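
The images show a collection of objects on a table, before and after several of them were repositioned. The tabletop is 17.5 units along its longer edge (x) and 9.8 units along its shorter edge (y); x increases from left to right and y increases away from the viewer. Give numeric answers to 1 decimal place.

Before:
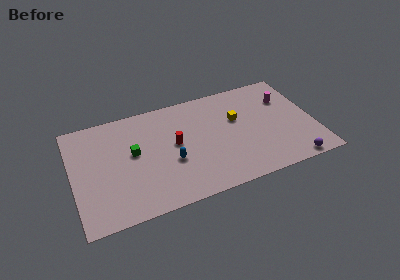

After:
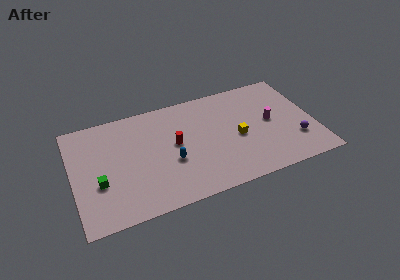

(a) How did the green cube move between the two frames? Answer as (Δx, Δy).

(-2.6, -1.9)

The green cube was at about (4.4, 5.5) and moved to about (1.8, 3.6).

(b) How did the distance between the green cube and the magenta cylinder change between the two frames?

+1.3

They were about 11.4 units apart before and 12.7 after — 1.3 units further apart.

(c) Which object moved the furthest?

the green cube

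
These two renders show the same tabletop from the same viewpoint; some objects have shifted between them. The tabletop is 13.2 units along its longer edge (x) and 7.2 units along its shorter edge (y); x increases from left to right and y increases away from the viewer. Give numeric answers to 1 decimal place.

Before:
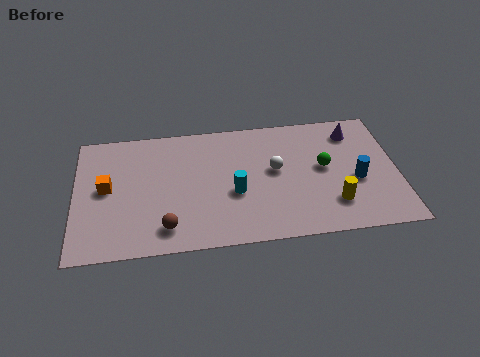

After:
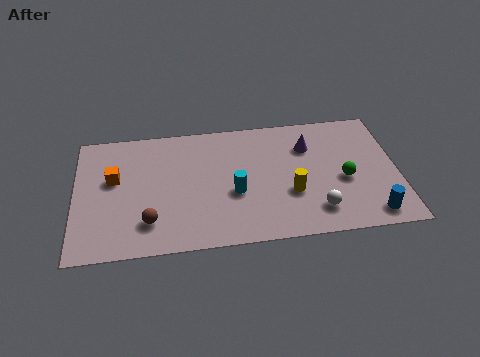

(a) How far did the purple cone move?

2.0

The purple cone moved from about (11.5, 5.8) to (9.6, 5.2), a distance of √(1.9² + 0.6²) ≈ 2.0.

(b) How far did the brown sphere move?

0.8

From (3.7, 1.3) to (3.0, 1.7), the brown sphere covered √(0.7² + 0.4²) ≈ 0.8 units.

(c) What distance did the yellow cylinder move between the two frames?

1.9

The yellow cylinder moved from about (10.5, 1.8) to (8.8, 2.6), a distance of √(1.7² + 0.8²) ≈ 1.9.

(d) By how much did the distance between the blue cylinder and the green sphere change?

+0.7

The distance was about 1.6 in the first image and 2.3 in the second, so they moved 0.7 units further apart.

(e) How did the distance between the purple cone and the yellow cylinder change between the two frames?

-1.4

Before: roughly 4.1 units apart; after: 2.7. That's 1.4 units closer together.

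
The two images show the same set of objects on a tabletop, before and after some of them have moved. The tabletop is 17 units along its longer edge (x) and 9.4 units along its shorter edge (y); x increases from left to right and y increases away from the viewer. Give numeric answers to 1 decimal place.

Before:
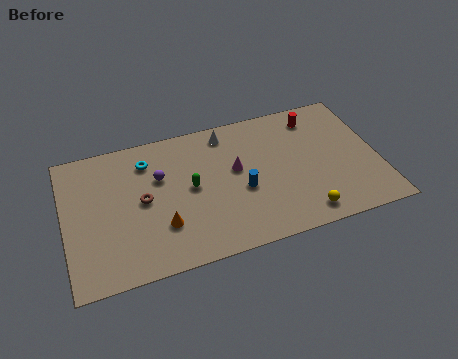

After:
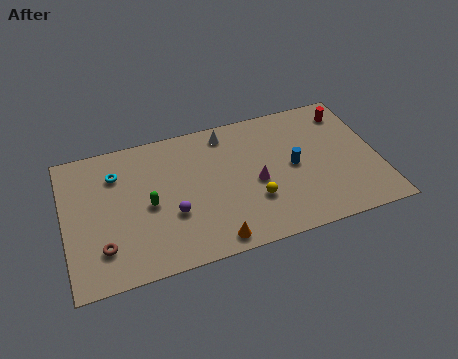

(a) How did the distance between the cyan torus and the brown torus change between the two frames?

+2.2

Before: roughly 2.6 units apart; after: 4.8. That's 2.2 units further apart.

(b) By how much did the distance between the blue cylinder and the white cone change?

+0.6

Before: roughly 4.2 units apart; after: 4.8. That's 0.6 units further apart.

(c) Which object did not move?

the white cone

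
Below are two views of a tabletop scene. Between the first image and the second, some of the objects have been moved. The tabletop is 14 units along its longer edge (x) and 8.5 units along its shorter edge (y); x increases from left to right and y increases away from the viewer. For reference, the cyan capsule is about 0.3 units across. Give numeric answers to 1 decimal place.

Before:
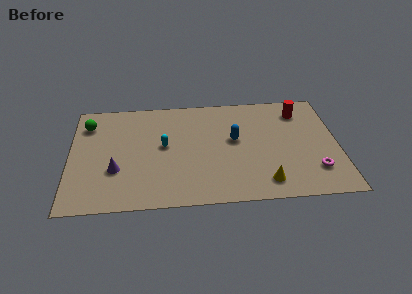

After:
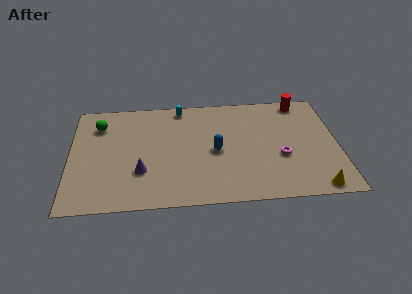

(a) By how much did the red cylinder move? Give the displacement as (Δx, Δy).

(0.1, 0.8)

The red cylinder was at about (12.1, 6.8) and moved to about (12.2, 7.6).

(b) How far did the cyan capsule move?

3.1

The cyan capsule was near (4.9, 4.6) before and (5.8, 7.6) after, so it travelled √(0.9² + 3.0²) ≈ 3.1 units.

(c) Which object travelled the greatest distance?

the cyan capsule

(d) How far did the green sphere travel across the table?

0.6

The green sphere was near (0.9, 6.6) before and (1.5, 6.5) after, so it travelled √(0.6² + 0.1²) ≈ 0.6 units.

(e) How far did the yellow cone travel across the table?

2.7

The yellow cone was near (10.1, 1.4) before and (12.7, 0.8) after, so it travelled √(2.6² + 0.6²) ≈ 2.7 units.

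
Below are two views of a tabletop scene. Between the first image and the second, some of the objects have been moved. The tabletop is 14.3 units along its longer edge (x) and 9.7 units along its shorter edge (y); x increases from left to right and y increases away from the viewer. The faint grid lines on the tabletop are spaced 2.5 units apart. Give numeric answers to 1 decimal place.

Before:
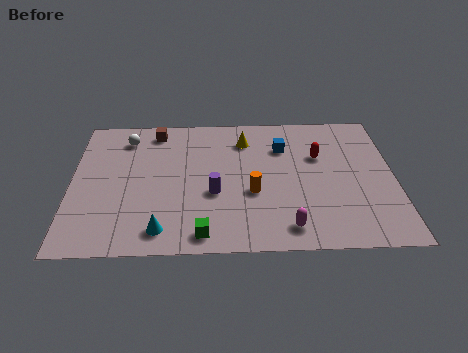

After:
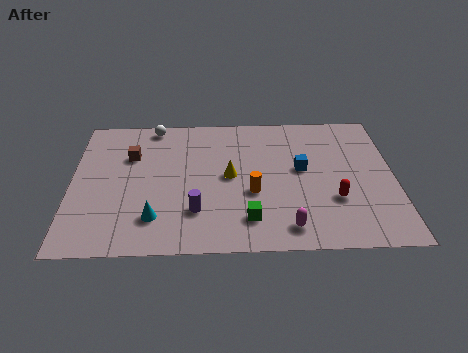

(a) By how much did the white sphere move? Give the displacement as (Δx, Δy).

(1.2, 0.9)

The white sphere started near (2.4, 7.9) and ended near (3.6, 8.8).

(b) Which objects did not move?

the orange cylinder and the magenta capsule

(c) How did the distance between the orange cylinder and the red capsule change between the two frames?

-0.3

They were about 3.9 units apart before and 3.6 after — 0.3 units closer together.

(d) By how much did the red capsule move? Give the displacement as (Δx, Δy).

(0.6, -3.1)

The red capsule started near (11.0, 6.3) and ended near (11.6, 3.2).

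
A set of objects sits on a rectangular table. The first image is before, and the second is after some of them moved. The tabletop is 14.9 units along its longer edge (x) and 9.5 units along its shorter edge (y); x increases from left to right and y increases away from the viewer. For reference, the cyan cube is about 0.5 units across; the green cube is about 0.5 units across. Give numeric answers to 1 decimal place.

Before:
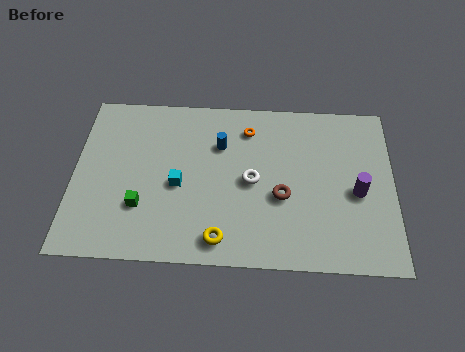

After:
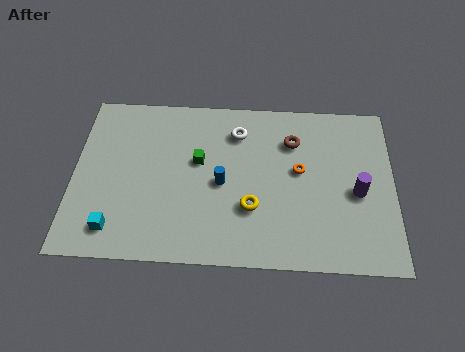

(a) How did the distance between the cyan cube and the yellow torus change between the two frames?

+3.0

They were about 3.5 units apart before and 6.5 after — 3.0 units further apart.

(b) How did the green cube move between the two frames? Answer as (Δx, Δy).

(2.6, 2.7)

From the two frames, the green cube sits at roughly (3.2, 2.9) before and (5.8, 5.6) after.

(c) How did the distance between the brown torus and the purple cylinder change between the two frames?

+0.6

They were about 3.5 units apart before and 4.1 after — 0.6 units further apart.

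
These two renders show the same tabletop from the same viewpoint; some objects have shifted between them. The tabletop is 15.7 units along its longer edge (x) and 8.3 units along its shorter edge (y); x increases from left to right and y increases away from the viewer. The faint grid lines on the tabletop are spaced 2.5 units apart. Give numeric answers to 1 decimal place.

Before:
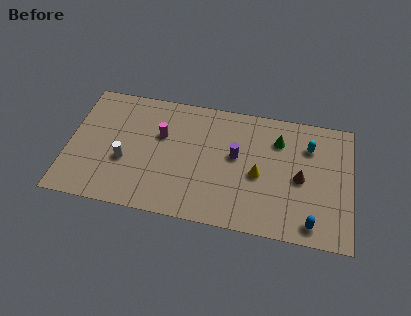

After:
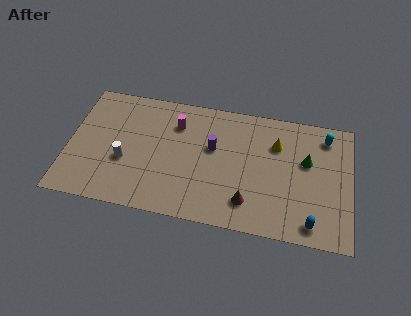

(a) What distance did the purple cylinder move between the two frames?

1.3

From (9.3, 4.7) to (8.0, 5.0), the purple cylinder covered √(1.3² + 0.3²) ≈ 1.3 units.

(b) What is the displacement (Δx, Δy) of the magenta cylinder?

(0.8, 0.9)

The magenta cylinder was at about (5.1, 5.3) and moved to about (5.9, 6.2).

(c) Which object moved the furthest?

the brown cone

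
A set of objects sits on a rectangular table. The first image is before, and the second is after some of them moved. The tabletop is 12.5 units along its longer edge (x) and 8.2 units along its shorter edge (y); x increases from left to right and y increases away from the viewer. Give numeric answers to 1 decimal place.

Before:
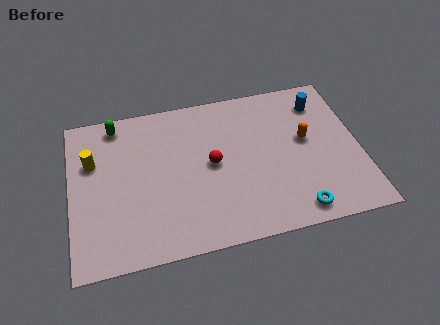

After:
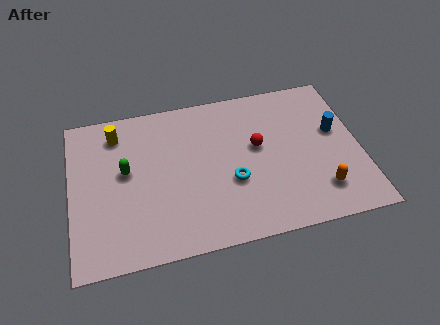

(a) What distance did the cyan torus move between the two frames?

3.3

From (9.5, 1.0) to (6.9, 3.1), the cyan torus covered √(2.6² + 2.1²) ≈ 3.3 units.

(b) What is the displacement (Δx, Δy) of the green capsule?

(0.3, -2.6)

The green capsule was at about (2.1, 7.2) and moved to about (2.4, 4.6).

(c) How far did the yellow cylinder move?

1.7

The yellow cylinder moved from about (1.0, 5.4) to (2.1, 6.7), a distance of √(1.1² + 1.3²) ≈ 1.7.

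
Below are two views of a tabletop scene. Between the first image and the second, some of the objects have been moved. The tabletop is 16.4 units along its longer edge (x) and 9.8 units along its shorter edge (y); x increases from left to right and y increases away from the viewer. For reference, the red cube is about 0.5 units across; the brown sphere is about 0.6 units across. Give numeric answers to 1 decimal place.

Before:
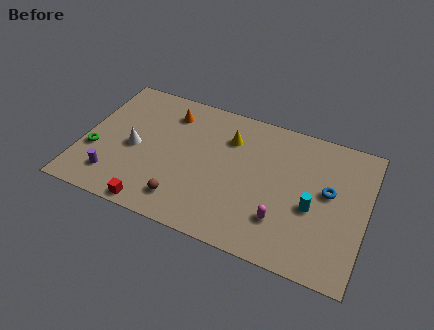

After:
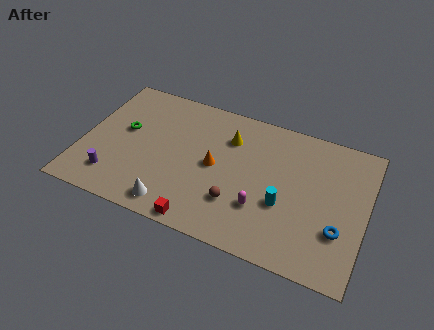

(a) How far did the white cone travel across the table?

4.2

The white cone moved from about (3.0, 4.5) to (5.7, 1.3), a distance of √(2.7² + 3.2²) ≈ 4.2.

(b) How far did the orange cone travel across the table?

4.2

From (4.7, 7.8) to (7.7, 4.9), the orange cone covered √(3.0² + 2.9²) ≈ 4.2 units.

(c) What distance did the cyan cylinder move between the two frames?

1.6

From (13.4, 4.1) to (11.8, 3.7), the cyan cylinder covered √(1.6² + 0.4²) ≈ 1.6 units.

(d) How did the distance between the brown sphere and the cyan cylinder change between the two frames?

-4.8

The distance was about 7.6 in the first image and 2.8 in the second, so they moved 4.8 units closer together.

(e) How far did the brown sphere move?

3.2

From (6.2, 1.8) to (9.2, 2.8), the brown sphere covered √(3.0² + 1.0²) ≈ 3.2 units.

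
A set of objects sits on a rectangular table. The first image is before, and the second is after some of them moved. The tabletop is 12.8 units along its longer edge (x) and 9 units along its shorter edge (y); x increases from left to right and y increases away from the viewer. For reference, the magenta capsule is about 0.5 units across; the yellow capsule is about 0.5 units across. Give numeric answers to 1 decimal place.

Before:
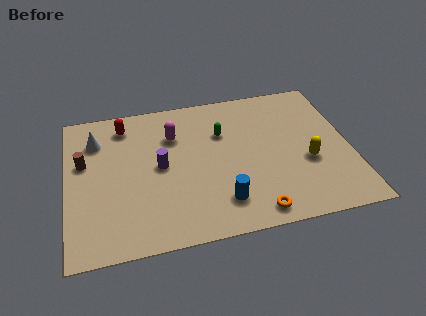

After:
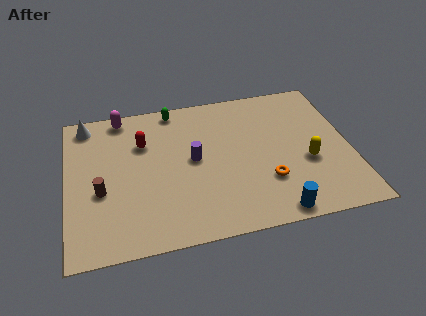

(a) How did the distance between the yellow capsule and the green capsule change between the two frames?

+2.9

They were about 4.5 units apart before and 7.4 after — 2.9 units further apart.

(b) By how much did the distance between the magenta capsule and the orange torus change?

+2.0

The distance was about 6.3 in the first image and 8.3 in the second, so they moved 2.0 units further apart.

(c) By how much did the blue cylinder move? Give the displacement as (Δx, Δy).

(2.3, -1.1)

The blue cylinder was at about (6.8, 1.9) and moved to about (9.1, 0.8).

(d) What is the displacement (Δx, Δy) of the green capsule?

(-2.1, 2.0)

From the two frames, the green capsule sits at roughly (7.1, 6.1) before and (5.0, 8.1) after.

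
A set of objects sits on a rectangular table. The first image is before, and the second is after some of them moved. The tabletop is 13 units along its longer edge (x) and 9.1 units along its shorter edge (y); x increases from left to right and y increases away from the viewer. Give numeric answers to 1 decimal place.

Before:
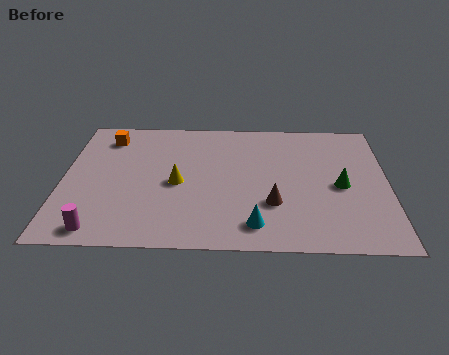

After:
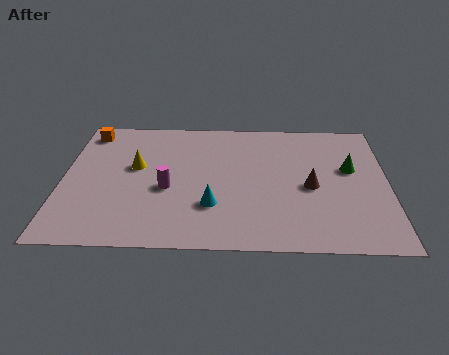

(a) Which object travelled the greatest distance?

the magenta cylinder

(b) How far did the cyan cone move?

2.1

From (7.7, 1.5) to (6.0, 2.7), the cyan cone covered √(1.7² + 1.2²) ≈ 2.1 units.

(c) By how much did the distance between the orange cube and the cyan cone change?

-1.2

They were about 8.4 units apart before and 7.2 after — 1.2 units closer together.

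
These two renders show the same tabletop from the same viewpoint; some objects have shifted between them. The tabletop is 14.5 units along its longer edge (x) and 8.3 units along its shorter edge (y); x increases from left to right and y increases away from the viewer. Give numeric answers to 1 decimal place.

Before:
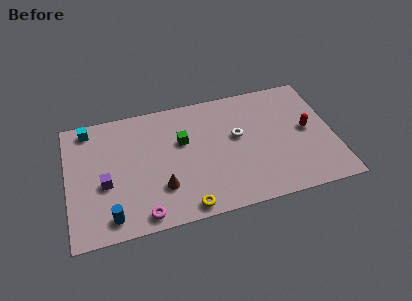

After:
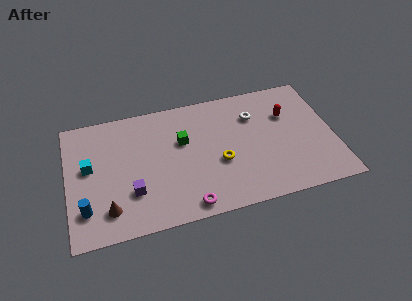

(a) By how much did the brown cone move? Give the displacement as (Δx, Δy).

(-2.9, -0.7)

The brown cone started near (5.0, 2.4) and ended near (2.1, 1.7).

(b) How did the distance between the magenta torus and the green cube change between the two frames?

-0.6

The distance was about 4.9 in the first image and 4.3 in the second, so they moved 0.6 units closer together.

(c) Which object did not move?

the green cube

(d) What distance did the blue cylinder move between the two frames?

1.5

The blue cylinder moved from about (2.2, 1.2) to (0.9, 2.0), a distance of √(1.3² + 0.8²) ≈ 1.5.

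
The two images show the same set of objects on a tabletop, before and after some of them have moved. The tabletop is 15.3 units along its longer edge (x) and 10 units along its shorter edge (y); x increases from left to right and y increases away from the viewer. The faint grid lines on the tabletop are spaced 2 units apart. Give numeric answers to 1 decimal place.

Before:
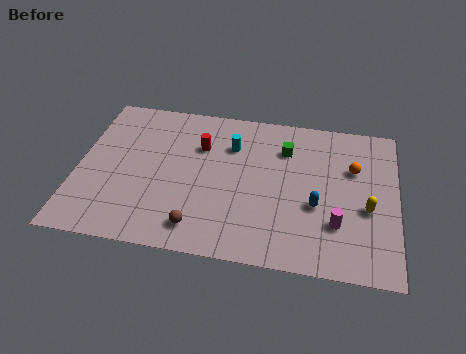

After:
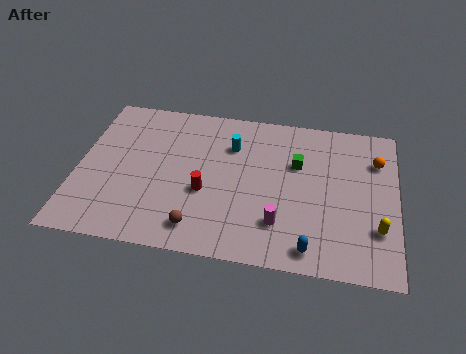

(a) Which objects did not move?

the cyan cylinder and the brown sphere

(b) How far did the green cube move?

1.1

The green cube moved from about (9.9, 7.4) to (10.5, 6.5), a distance of √(0.6² + 0.9²) ≈ 1.1.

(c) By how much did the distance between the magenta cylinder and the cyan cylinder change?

-1.4

The distance was about 6.7 in the first image and 5.3 in the second, so they moved 1.4 units closer together.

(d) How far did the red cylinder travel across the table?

3.0

The red cylinder moved from about (5.8, 6.9) to (6.2, 3.9), a distance of √(0.4² + 3.0²) ≈ 3.0.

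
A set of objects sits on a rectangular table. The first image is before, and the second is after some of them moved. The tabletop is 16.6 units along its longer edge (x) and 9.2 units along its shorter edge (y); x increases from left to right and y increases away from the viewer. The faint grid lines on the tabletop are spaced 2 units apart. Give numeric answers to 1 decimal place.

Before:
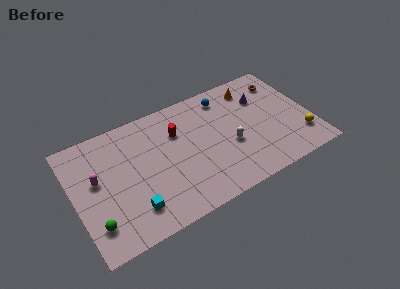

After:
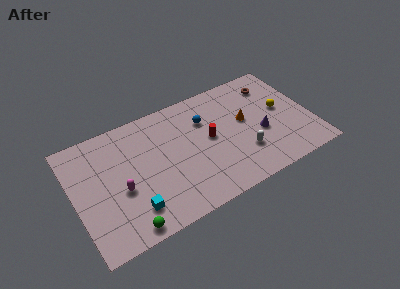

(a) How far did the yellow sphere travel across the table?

2.9

The yellow sphere was near (15.6, 2.2) before and (14.7, 5.0) after, so it travelled √(0.9² + 2.8²) ≈ 2.9 units.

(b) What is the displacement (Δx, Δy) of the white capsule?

(0.8, -1.0)

The white capsule was at about (10.8, 3.7) and moved to about (11.6, 2.7).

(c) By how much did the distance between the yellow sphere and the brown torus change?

-2.8

They were about 5.1 units apart before and 2.3 after — 2.8 units closer together.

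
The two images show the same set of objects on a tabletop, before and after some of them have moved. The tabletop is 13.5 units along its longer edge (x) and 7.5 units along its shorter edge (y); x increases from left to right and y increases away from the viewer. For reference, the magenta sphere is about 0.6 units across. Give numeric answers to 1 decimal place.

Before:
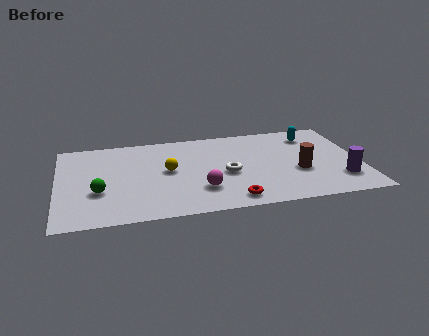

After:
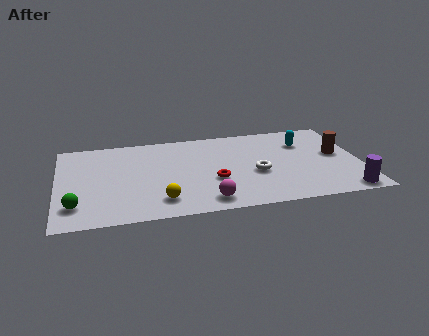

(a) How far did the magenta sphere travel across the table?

1.0

The magenta sphere was near (6.3, 2.1) before and (6.5, 1.1) after, so it travelled √(0.2² + 1.0²) ≈ 1.0 units.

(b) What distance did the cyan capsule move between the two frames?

0.7

From (11.5, 6.0) to (11.1, 5.4), the cyan capsule covered √(0.4² + 0.6²) ≈ 0.7 units.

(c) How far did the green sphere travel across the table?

1.4

The green sphere was near (1.8, 2.7) before and (0.8, 1.7) after, so it travelled √(1.0² + 1.0²) ≈ 1.4 units.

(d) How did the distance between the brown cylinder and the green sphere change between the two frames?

+3.0

Before: roughly 8.9 units apart; after: 11.9. That's 3.0 units further apart.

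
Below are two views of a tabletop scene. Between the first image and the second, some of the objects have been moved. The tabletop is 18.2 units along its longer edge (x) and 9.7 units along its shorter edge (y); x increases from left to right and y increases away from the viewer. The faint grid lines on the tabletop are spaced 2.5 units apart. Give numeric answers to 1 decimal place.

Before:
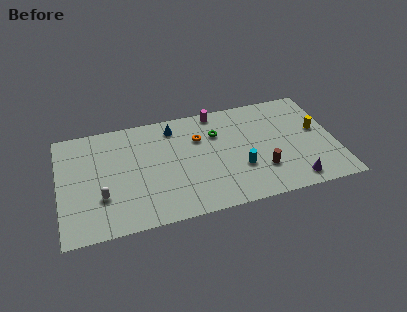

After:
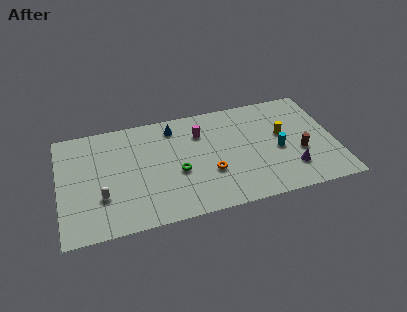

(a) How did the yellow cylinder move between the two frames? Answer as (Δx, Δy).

(-2.3, 0.1)

The yellow cylinder was at about (17.1, 5.5) and moved to about (14.8, 5.6).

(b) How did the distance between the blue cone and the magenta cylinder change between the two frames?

-1.0

Before: roughly 3.0 units apart; after: 2.0. That's 1.0 units closer together.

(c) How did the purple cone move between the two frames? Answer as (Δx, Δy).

(-0.1, 1.1)

The purple cone started near (15.2, 1.3) and ended near (15.1, 2.4).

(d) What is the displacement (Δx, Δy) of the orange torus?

(0.5, -3.3)

From the two frames, the orange torus sits at roughly (9.3, 6.7) before and (9.8, 3.4) after.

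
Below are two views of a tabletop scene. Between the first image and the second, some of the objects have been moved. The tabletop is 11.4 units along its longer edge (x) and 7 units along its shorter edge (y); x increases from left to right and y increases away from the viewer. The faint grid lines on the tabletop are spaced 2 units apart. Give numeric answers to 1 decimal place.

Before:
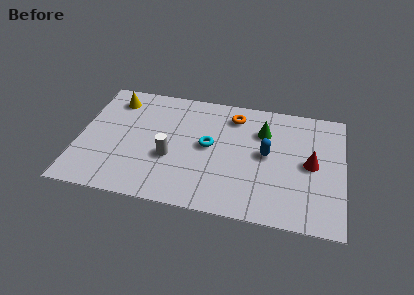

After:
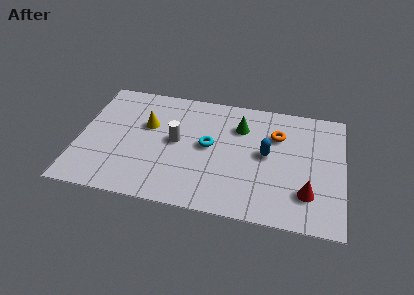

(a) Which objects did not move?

the cyan torus and the blue capsule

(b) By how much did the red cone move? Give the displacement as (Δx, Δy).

(-0.1, -1.7)

From the two frames, the red cone sits at roughly (10.0, 3.5) before and (9.9, 1.8) after.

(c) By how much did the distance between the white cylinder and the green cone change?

-1.5

They were about 4.5 units apart before and 3.0 after — 1.5 units closer together.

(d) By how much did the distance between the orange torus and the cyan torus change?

+0.9

The distance was about 2.2 in the first image and 3.1 in the second, so they moved 0.9 units further apart.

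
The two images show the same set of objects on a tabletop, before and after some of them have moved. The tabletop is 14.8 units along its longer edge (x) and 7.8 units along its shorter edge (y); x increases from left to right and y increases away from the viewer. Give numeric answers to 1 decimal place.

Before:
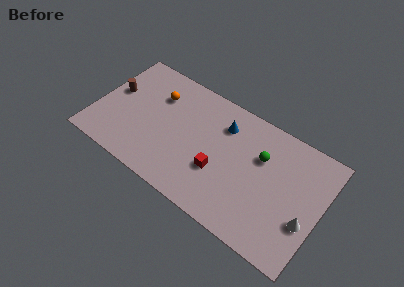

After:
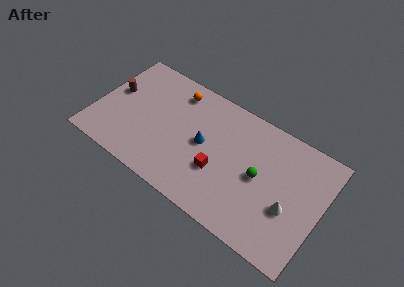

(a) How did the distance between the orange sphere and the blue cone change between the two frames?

-1.0

Before: roughly 4.4 units apart; after: 3.4. That's 1.0 units closer together.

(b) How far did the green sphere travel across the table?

1.3

From (10.7, 5.2) to (10.8, 3.9), the green sphere covered √(0.1² + 1.3²) ≈ 1.3 units.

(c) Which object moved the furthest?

the blue cone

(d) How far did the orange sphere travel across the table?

1.4

The orange sphere moved from about (3.7, 5.6) to (4.8, 6.5), a distance of √(1.1² + 0.9²) ≈ 1.4.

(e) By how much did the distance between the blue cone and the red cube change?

-1.4

The distance was about 3.1 in the first image and 1.7 in the second, so they moved 1.4 units closer together.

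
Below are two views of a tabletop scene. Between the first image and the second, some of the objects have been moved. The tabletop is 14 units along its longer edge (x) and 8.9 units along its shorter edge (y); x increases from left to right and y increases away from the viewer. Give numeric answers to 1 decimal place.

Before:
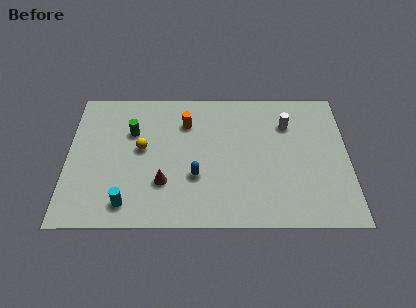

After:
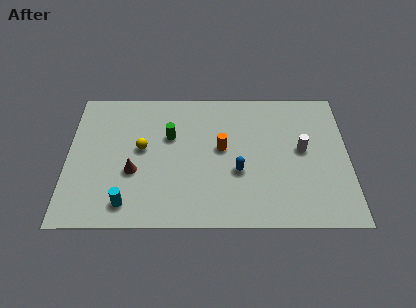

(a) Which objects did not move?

the cyan cylinder and the yellow sphere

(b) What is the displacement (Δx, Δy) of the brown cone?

(-1.5, 0.7)

The brown cone was at about (4.8, 2.7) and moved to about (3.3, 3.4).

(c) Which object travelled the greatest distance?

the orange cylinder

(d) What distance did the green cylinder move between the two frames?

1.9

From (3.2, 6.0) to (5.1, 5.7), the green cylinder covered √(1.9² + 0.3²) ≈ 1.9 units.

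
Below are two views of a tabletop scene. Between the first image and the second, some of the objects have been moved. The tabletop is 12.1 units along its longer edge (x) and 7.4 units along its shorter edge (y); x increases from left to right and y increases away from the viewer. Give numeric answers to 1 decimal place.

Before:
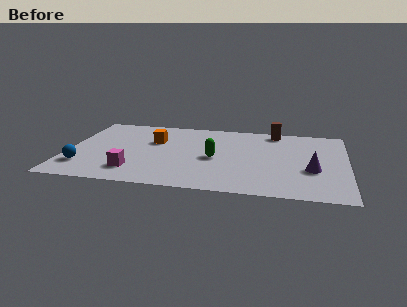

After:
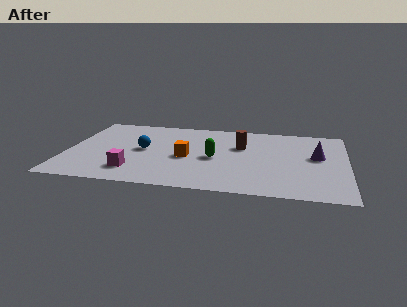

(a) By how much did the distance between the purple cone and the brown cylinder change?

-0.8

The distance was about 4.2 in the first image and 3.4 in the second, so they moved 0.8 units closer together.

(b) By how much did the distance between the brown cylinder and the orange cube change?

-2.8

The distance was about 5.5 in the first image and 2.7 in the second, so they moved 2.8 units closer together.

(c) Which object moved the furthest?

the blue sphere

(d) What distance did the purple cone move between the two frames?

1.4

From (10.6, 2.8) to (10.8, 4.2), the purple cone covered √(0.2² + 1.4²) ≈ 1.4 units.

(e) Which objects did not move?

the green capsule and the magenta cube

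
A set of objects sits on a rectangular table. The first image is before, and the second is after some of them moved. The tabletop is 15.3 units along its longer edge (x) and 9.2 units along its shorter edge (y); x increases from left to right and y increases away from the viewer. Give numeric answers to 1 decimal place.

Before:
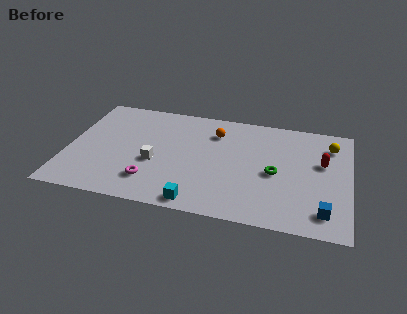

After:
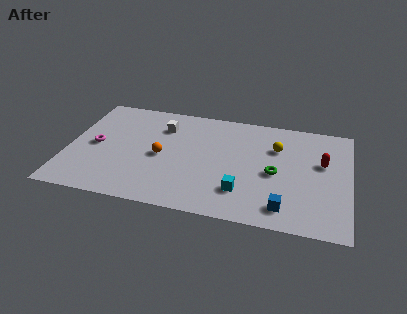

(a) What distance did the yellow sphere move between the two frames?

3.0

The yellow sphere moved from about (14.2, 7.2) to (11.3, 6.4), a distance of √(2.9² + 0.8²) ≈ 3.0.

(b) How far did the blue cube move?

2.1

The blue cube was near (14.0, 1.6) before and (11.9, 1.5) after, so it travelled √(2.1² + 0.1²) ≈ 2.1 units.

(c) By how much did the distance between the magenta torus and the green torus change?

+2.9

They were about 6.9 units apart before and 9.8 after — 2.9 units further apart.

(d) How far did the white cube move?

3.2

The white cube moved from about (4.8, 3.7) to (5.0, 6.9), a distance of √(0.2² + 3.2²) ≈ 3.2.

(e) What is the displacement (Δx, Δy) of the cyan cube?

(2.3, 1.4)

The cyan cube was at about (7.3, 0.9) and moved to about (9.6, 2.3).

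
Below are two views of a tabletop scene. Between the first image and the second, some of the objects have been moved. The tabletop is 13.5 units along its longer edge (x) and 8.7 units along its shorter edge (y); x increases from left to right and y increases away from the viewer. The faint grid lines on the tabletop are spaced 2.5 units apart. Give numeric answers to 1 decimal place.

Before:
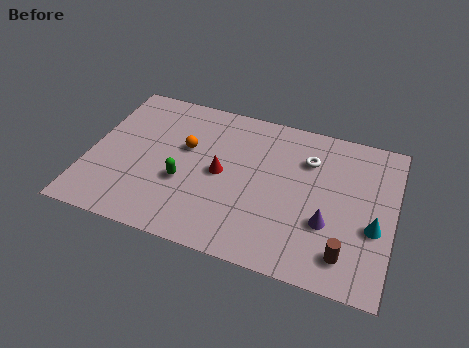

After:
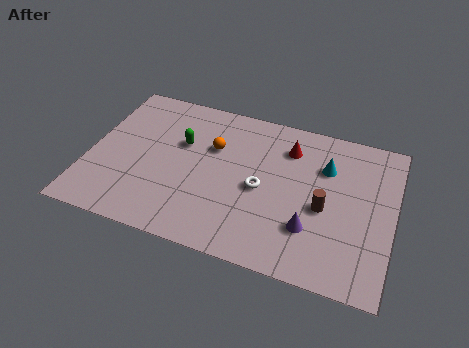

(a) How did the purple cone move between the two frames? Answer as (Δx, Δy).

(-0.7, -0.5)

The purple cone was at about (10.7, 3.0) and moved to about (10.0, 2.5).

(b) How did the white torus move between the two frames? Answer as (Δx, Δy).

(-1.9, -2.3)

The white torus was at about (9.6, 6.3) and moved to about (7.7, 4.0).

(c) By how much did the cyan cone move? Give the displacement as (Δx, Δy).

(-2.3, 2.7)

The cyan cone started near (12.7, 3.4) and ended near (10.4, 6.1).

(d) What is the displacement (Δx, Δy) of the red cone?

(2.8, 2.4)

The red cone was at about (5.9, 4.3) and moved to about (8.7, 6.7).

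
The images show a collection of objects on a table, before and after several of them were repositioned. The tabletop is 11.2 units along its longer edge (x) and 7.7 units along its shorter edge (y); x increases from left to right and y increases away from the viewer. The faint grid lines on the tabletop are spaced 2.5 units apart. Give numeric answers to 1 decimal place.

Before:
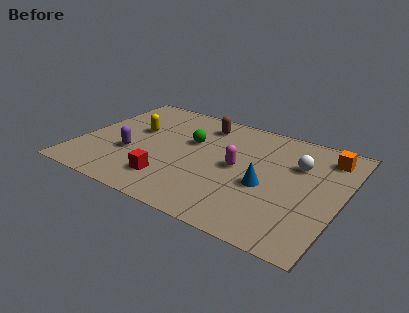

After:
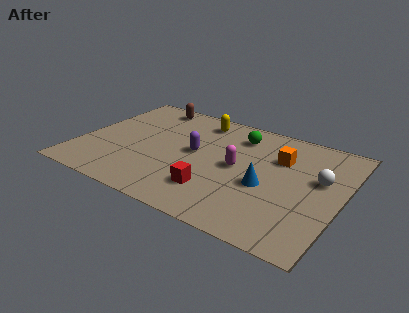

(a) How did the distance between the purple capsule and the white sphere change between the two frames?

-2.0

They were about 7.3 units apart before and 5.3 after — 2.0 units closer together.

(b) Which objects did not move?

the magenta capsule and the blue cone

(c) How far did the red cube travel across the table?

1.9

The red cube moved from about (4.2, 1.7) to (6.1, 1.9), a distance of √(1.9² + 0.2²) ≈ 1.9.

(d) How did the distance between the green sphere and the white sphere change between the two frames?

-0.6

They were about 4.6 units apart before and 4.0 after — 0.6 units closer together.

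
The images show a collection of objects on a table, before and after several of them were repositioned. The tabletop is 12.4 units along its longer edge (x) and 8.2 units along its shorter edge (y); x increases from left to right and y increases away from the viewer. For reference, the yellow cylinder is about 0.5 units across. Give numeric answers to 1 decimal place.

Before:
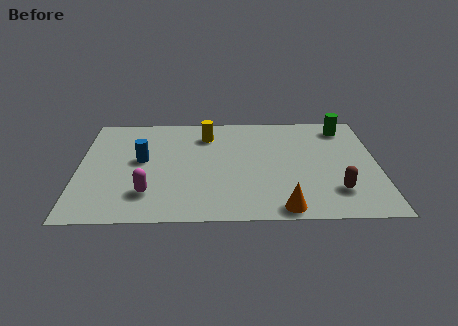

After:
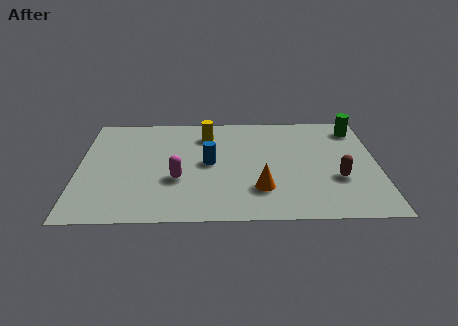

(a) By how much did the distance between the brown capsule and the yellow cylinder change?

-0.5

Before: roughly 6.9 units apart; after: 6.4. That's 0.5 units closer together.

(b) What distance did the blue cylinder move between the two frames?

2.8

The blue cylinder was near (2.6, 4.5) before and (5.4, 4.2) after, so it travelled √(2.8² + 0.3²) ≈ 2.8 units.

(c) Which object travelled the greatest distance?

the blue cylinder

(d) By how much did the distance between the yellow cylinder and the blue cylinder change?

-1.1

Before: roughly 3.3 units apart; after: 2.2. That's 1.1 units closer together.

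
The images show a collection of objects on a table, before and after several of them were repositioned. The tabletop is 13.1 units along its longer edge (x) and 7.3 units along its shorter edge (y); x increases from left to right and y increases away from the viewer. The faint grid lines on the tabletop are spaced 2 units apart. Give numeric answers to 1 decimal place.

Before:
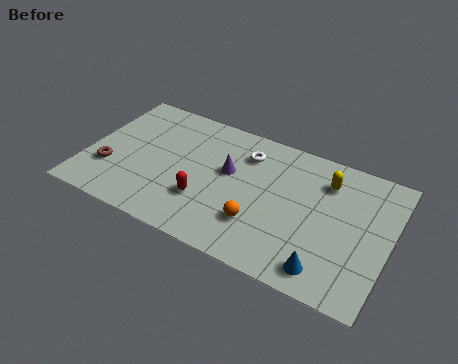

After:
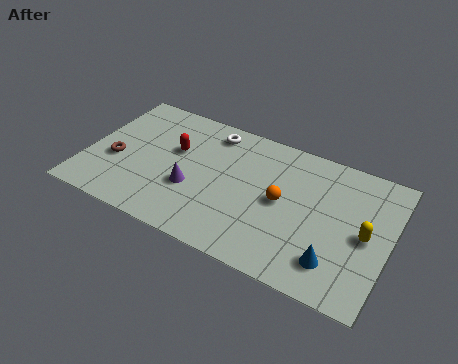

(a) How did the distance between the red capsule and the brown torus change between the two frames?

-1.3

The distance was about 4.2 in the first image and 2.9 in the second, so they moved 1.3 units closer together.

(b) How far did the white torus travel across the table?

1.7

The white torus was near (6.7, 5.6) before and (5.1, 6.2) after, so it travelled √(1.6² + 0.6²) ≈ 1.7 units.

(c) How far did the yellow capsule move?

2.8

The yellow capsule was near (10.2, 5.6) before and (12.1, 3.5) after, so it travelled √(1.9² + 2.1²) ≈ 2.8 units.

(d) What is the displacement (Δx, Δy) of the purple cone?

(-1.4, -1.6)

From the two frames, the purple cone sits at roughly (6.1, 4.3) before and (4.7, 2.7) after.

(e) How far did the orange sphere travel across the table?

1.8

The orange sphere was near (7.7, 2.1) before and (8.5, 3.7) after, so it travelled √(0.8² + 1.6²) ≈ 1.8 units.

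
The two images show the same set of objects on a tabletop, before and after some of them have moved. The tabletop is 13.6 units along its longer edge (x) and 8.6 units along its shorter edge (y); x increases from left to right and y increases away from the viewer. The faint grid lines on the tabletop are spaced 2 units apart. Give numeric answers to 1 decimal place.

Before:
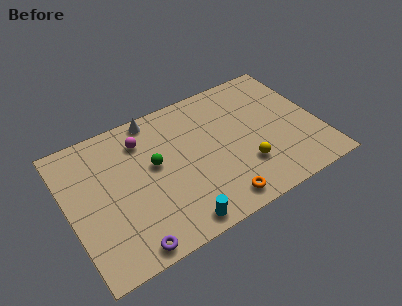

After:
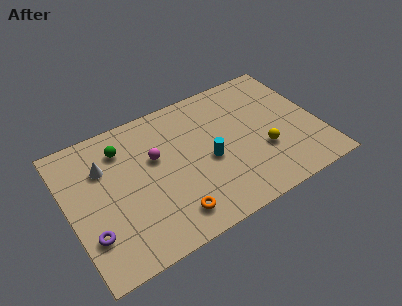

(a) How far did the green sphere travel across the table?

2.3

The green sphere was near (4.7, 4.9) before and (3.2, 6.7) after, so it travelled √(1.5² + 1.8²) ≈ 2.3 units.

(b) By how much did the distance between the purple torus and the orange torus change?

-0.6

They were about 4.9 units apart before and 4.3 after — 0.6 units closer together.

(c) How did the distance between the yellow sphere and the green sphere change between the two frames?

+2.9

They were about 5.2 units apart before and 8.1 after — 2.9 units further apart.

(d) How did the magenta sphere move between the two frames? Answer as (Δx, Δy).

(0.5, -1.4)

The magenta sphere was at about (4.3, 6.7) and moved to about (4.8, 5.3).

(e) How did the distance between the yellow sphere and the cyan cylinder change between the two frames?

-1.3

The distance was about 4.3 in the first image and 3.0 in the second, so they moved 1.3 units closer together.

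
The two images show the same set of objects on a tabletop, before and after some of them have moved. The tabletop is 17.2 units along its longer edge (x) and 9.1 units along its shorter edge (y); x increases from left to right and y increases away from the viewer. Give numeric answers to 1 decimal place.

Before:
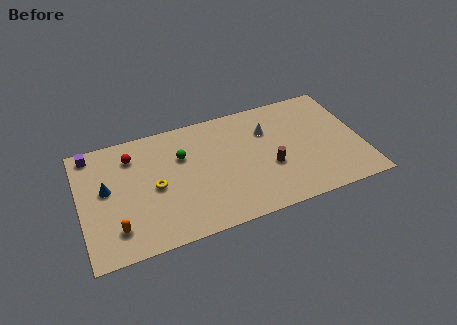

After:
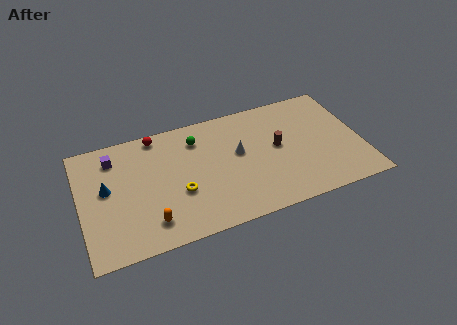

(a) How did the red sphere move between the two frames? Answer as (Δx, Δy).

(1.6, 1.1)

The red sphere started near (3.3, 7.1) and ended near (4.9, 8.2).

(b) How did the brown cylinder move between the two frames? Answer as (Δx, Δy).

(0.6, 1.4)

The brown cylinder started near (11.5, 3.5) and ended near (12.1, 4.9).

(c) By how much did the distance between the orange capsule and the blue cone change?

+1.0

The distance was about 3.1 in the first image and 4.1 in the second, so they moved 1.0 units further apart.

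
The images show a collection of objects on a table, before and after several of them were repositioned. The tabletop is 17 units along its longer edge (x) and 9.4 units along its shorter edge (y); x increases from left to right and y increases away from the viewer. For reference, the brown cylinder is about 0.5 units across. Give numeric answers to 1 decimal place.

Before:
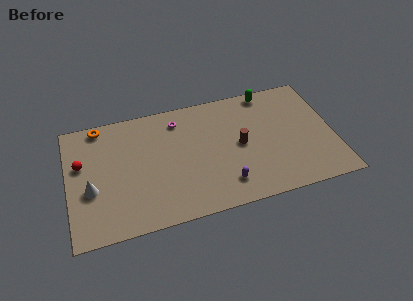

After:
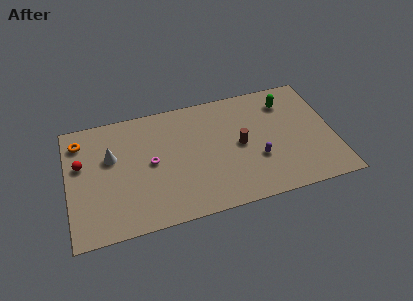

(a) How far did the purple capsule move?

2.6

From (9.8, 1.9) to (12.0, 3.3), the purple capsule covered √(2.2² + 1.4²) ≈ 2.6 units.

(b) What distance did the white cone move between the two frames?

2.6

The white cone was near (1.4, 3.7) before and (2.8, 5.9) after, so it travelled √(1.4² + 2.2²) ≈ 2.6 units.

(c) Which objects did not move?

the red sphere and the brown cylinder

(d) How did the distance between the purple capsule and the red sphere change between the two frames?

+1.7

The distance was about 9.7 in the first image and 11.4 in the second, so they moved 1.7 units further apart.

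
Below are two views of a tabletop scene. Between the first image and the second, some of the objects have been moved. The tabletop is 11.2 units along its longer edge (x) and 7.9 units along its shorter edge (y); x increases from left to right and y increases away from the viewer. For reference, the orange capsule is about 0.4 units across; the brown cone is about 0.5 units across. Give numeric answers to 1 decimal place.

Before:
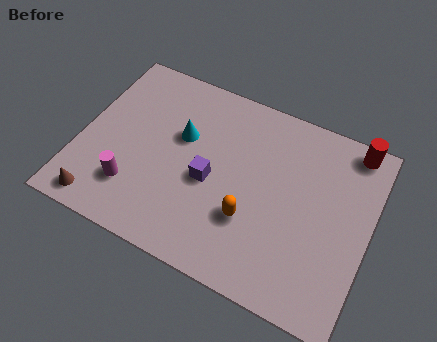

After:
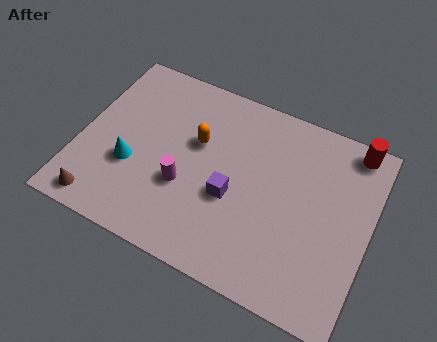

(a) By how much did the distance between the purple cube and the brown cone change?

+0.6

Before: roughly 4.7 units apart; after: 5.3. That's 0.6 units further apart.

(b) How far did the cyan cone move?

2.6

The cyan cone was near (3.8, 4.9) before and (2.1, 2.9) after, so it travelled √(1.7² + 2.0²) ≈ 2.6 units.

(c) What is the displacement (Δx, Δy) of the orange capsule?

(-2.4, 2.3)

From the two frames, the orange capsule sits at roughly (6.8, 2.6) before and (4.4, 4.9) after.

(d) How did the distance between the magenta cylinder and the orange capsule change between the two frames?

-2.5

The distance was about 4.5 in the first image and 2.0 in the second, so they moved 2.5 units closer together.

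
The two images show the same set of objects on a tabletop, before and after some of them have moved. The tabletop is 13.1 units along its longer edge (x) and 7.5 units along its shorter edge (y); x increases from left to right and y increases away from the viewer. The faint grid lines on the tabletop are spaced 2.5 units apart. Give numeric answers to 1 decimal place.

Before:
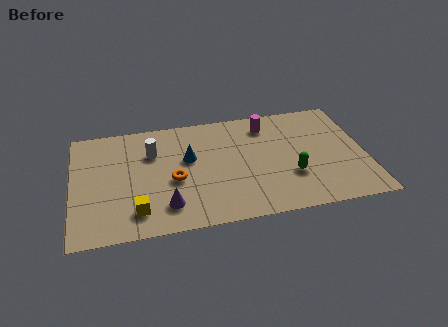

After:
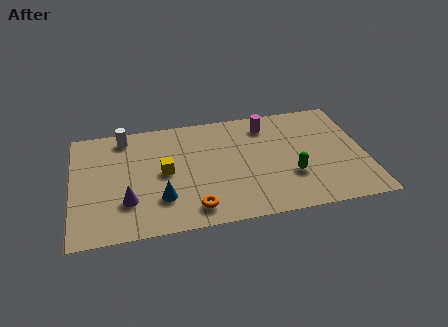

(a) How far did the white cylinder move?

1.8

The white cylinder was near (3.6, 5.2) before and (2.4, 6.5) after, so it travelled √(1.2² + 1.3²) ≈ 1.8 units.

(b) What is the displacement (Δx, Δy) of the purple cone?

(-1.7, 0.6)

From the two frames, the purple cone sits at roughly (4.1, 1.6) before and (2.4, 2.2) after.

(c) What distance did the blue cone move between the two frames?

2.7

The blue cone moved from about (5.2, 4.5) to (3.9, 2.1), a distance of √(1.3² + 2.4²) ≈ 2.7.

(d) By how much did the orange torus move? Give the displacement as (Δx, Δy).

(0.8, -2.0)

The orange torus started near (4.5, 3.2) and ended near (5.3, 1.2).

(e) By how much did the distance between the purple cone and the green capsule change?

+1.6

They were about 5.7 units apart before and 7.3 after — 1.6 units further apart.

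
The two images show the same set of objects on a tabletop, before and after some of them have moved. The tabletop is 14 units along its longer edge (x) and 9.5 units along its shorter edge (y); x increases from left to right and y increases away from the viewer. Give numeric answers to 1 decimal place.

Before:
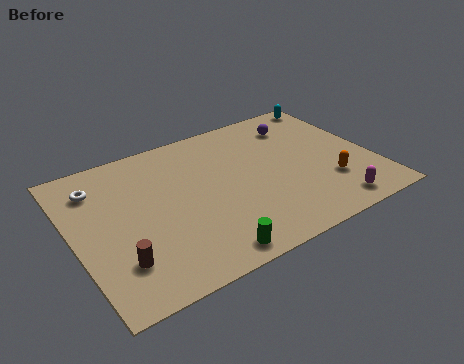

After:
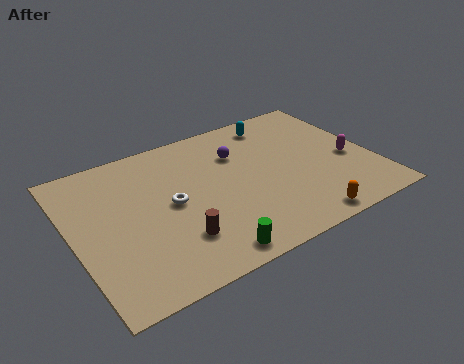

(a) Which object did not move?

the green cylinder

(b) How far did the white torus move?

4.0

The white torus moved from about (1.4, 7.4) to (4.5, 4.8), a distance of √(3.1² + 2.6²) ≈ 4.0.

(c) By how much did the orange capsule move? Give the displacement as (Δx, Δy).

(-1.7, -1.9)

The orange capsule started near (11.7, 2.8) and ended near (10.0, 0.9).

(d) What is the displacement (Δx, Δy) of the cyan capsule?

(-3.0, -0.5)

The cyan capsule was at about (13.1, 8.6) and moved to about (10.1, 8.1).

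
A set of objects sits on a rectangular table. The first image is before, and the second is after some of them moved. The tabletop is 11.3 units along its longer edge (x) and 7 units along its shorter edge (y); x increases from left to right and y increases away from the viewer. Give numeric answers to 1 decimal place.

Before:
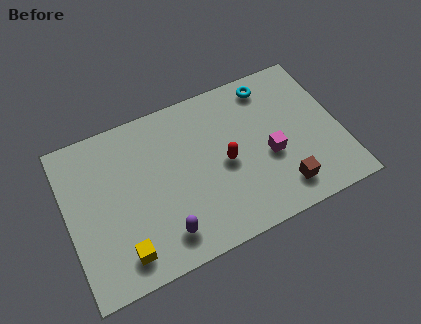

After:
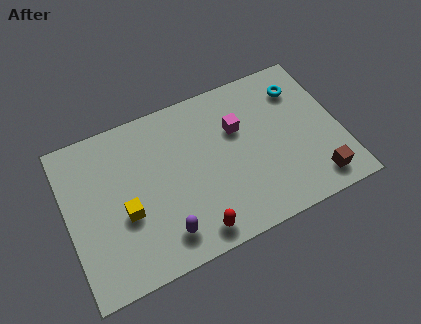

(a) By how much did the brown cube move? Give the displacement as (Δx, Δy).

(1.4, -0.2)

The brown cube started near (8.6, 1.3) and ended near (10.0, 1.1).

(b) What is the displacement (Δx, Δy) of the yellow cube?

(0.3, 1.6)

The yellow cube started near (2.0, 1.2) and ended near (2.3, 2.8).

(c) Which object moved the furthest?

the red capsule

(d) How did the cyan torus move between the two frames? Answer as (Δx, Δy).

(1.2, -0.6)

The cyan torus was at about (8.7, 6.0) and moved to about (9.9, 5.4).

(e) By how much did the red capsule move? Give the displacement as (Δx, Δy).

(-1.6, -2.4)

The red capsule was at about (6.5, 3.3) and moved to about (4.9, 0.9).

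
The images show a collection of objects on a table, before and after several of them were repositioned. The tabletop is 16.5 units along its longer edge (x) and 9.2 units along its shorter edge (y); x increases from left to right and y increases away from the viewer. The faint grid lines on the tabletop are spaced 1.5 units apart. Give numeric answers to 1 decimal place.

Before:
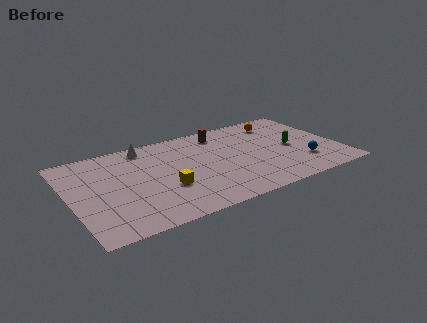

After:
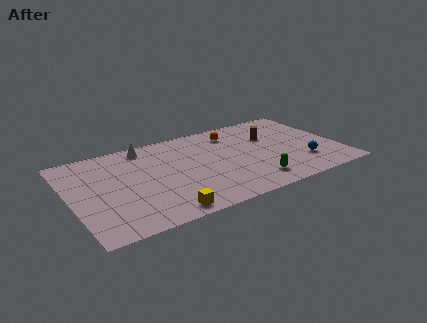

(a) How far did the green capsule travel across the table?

4.0

The green capsule was near (13.7, 4.4) before and (10.8, 1.7) after, so it travelled √(2.9² + 2.7²) ≈ 4.0 units.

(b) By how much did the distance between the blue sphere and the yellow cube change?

+0.6

They were about 8.5 units apart before and 9.1 after — 0.6 units further apart.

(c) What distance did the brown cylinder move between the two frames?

3.3

From (9.7, 7.7) to (12.6, 6.1), the brown cylinder covered √(2.9² + 1.6²) ≈ 3.3 units.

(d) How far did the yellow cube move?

2.4

The yellow cube was near (5.6, 3.3) before and (5.1, 1.0) after, so it travelled √(0.5² + 2.3²) ≈ 2.4 units.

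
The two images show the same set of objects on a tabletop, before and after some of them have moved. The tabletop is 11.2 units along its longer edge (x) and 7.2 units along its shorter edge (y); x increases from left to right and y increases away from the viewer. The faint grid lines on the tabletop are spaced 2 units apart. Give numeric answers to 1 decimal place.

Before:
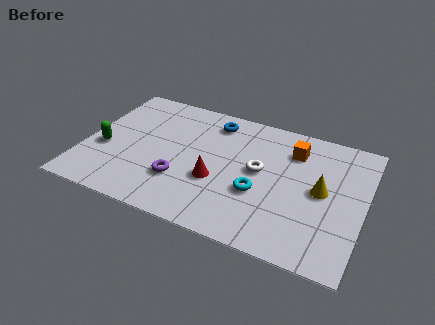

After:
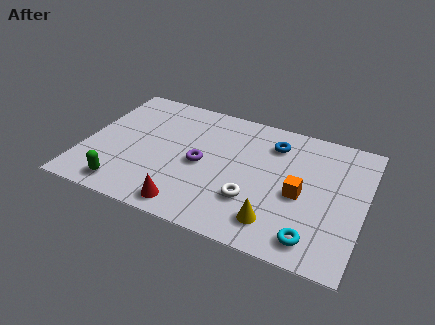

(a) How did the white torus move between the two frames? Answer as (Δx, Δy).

(-0.1, -1.7)

The white torus started near (7.0, 3.9) and ended near (6.9, 2.2).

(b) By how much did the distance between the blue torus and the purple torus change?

-0.4

The distance was about 3.9 in the first image and 3.5 in the second, so they moved 0.4 units closer together.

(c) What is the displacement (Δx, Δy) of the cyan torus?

(2.3, -1.6)

The cyan torus was at about (7.1, 2.7) and moved to about (9.4, 1.1).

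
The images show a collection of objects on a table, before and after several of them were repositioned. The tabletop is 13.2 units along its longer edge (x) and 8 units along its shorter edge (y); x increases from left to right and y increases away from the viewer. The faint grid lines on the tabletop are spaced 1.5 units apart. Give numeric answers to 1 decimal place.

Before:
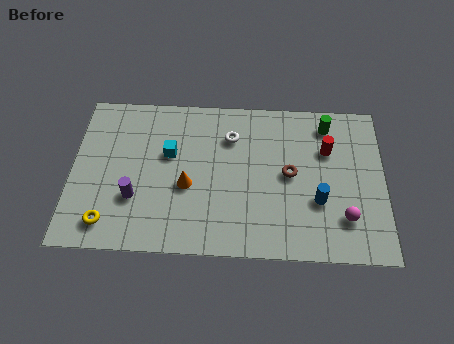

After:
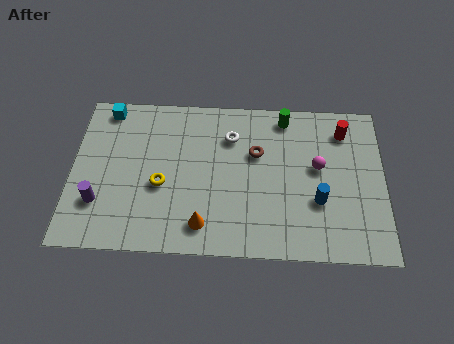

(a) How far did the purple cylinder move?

1.5

The purple cylinder moved from about (2.7, 2.6) to (1.2, 2.3), a distance of √(1.5² + 0.3²) ≈ 1.5.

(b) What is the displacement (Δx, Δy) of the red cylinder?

(0.7, 1.0)

From the two frames, the red cylinder sits at roughly (10.8, 5.4) before and (11.5, 6.4) after.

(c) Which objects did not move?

the white torus and the blue cylinder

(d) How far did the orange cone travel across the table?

2.0

The orange cone was near (4.9, 3.3) before and (5.6, 1.4) after, so it travelled √(0.7² + 1.9²) ≈ 2.0 units.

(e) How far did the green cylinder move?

1.8

The green cylinder was near (10.8, 6.7) before and (9.0, 7.0) after, so it travelled √(1.8² + 0.3²) ≈ 1.8 units.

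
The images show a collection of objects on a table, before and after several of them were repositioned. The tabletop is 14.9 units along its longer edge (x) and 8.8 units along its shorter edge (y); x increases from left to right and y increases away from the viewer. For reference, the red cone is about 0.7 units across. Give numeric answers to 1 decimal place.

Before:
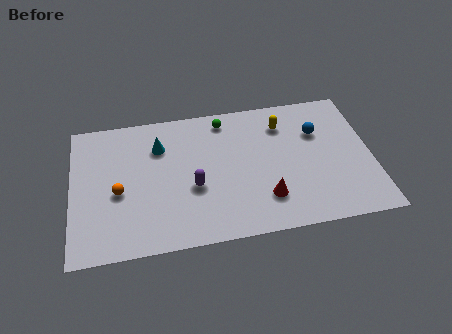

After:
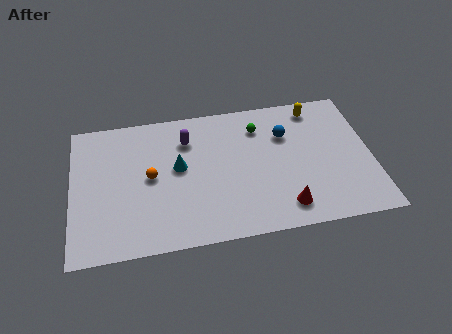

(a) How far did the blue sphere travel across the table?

1.6

The blue sphere was near (12.3, 6.0) before and (10.7, 6.1) after, so it travelled √(1.6² + 0.1²) ≈ 1.6 units.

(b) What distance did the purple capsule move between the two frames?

3.1

From (6.0, 3.5) to (5.8, 6.6), the purple capsule covered √(0.2² + 3.1²) ≈ 3.1 units.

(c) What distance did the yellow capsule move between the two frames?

1.9

The yellow capsule moved from about (10.6, 6.8) to (12.3, 7.6), a distance of √(1.7² + 0.8²) ≈ 1.9.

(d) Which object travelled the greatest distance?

the purple capsule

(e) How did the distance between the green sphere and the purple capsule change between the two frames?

-0.8

Before: roughly 4.4 units apart; after: 3.6. That's 0.8 units closer together.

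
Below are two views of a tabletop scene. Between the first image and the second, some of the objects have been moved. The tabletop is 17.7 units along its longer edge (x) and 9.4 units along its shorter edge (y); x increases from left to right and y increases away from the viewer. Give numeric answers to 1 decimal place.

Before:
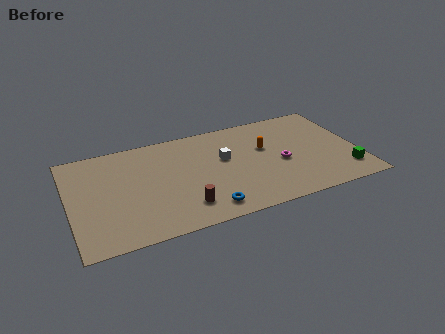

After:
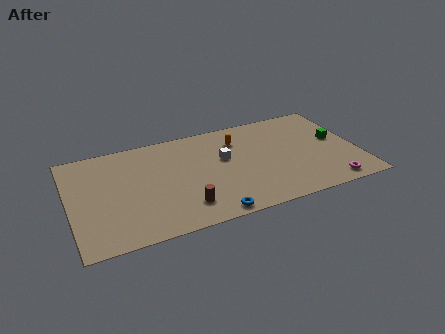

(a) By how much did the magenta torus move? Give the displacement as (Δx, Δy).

(2.7, -3.0)

The magenta torus started near (12.9, 4.1) and ended near (15.6, 1.1).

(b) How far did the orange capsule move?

2.1

From (12.1, 5.8) to (10.5, 7.1), the orange capsule covered √(1.6² + 1.3²) ≈ 2.1 units.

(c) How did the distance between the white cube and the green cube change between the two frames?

-1.0

Before: roughly 8.0 units apart; after: 7.0. That's 1.0 units closer together.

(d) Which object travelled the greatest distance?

the magenta torus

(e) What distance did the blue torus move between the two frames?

0.6

The blue torus was near (8.0, 1.4) before and (8.2, 0.8) after, so it travelled √(0.2² + 0.6²) ≈ 0.6 units.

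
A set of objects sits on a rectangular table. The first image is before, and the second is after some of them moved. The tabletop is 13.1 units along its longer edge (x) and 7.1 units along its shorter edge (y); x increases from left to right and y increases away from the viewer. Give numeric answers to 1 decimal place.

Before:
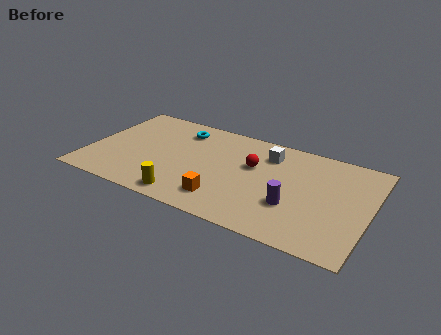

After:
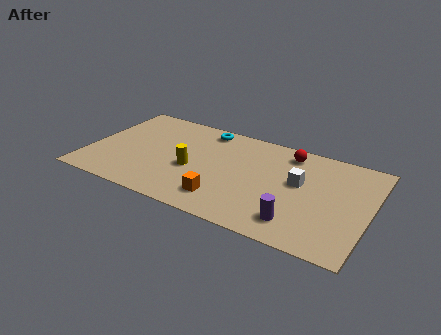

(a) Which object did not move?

the orange cube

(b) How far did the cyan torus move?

1.2

The cyan torus moved from about (4.0, 5.7) to (5.1, 6.2), a distance of √(1.1² + 0.5²) ≈ 1.2.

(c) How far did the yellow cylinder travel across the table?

2.1

The yellow cylinder moved from about (4.9, 0.9) to (4.9, 3.0), a distance of √(0.0² + 2.1²) ≈ 2.1.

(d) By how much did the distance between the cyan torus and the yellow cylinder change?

-1.7

Before: roughly 4.9 units apart; after: 3.2. That's 1.7 units closer together.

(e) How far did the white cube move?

2.1

The white cube moved from about (8.2, 5.5) to (9.8, 4.1), a distance of √(1.6² + 1.4²) ≈ 2.1.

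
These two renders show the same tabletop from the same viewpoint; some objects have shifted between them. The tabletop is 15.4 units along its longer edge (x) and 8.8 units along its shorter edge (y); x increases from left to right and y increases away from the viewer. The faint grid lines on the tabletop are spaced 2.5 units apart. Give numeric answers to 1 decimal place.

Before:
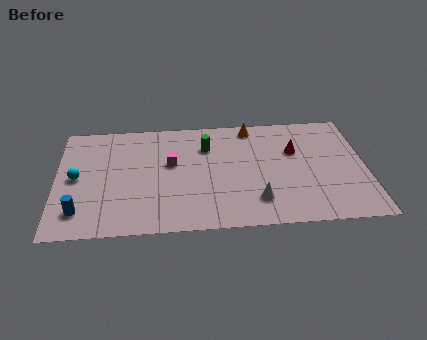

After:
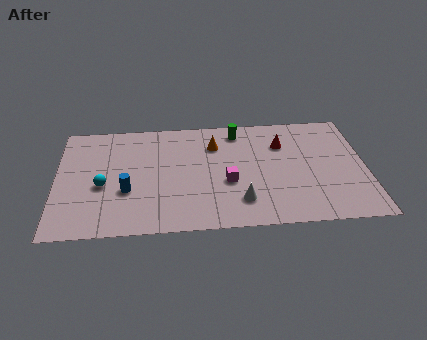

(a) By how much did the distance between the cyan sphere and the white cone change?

-2.2

The distance was about 9.2 in the first image and 7.0 in the second, so they moved 2.2 units closer together.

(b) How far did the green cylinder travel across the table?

1.9

From (7.5, 6.4) to (9.1, 7.5), the green cylinder covered √(1.6² + 1.1²) ≈ 1.9 units.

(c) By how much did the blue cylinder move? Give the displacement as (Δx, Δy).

(2.3, 1.4)

The blue cylinder was at about (1.2, 1.8) and moved to about (3.5, 3.2).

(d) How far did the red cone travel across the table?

0.8

The red cone moved from about (11.9, 5.7) to (11.3, 6.3), a distance of √(0.6² + 0.6²) ≈ 0.8.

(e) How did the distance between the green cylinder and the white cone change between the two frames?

+0.5

They were about 5.0 units apart before and 5.5 after — 0.5 units further apart.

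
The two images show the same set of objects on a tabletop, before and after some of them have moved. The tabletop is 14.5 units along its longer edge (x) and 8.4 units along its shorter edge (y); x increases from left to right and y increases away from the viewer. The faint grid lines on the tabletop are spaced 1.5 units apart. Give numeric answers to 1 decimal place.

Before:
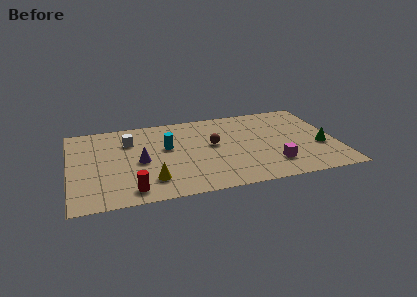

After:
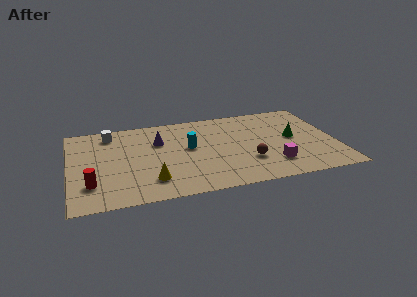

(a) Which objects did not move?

the yellow cone and the magenta cube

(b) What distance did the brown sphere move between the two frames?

2.8

From (7.8, 4.7) to (9.6, 2.6), the brown sphere covered √(1.8² + 2.1²) ≈ 2.8 units.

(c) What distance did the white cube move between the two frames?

1.4

The white cube moved from about (3.3, 6.1) to (2.3, 7.1), a distance of √(1.0² + 1.0²) ≈ 1.4.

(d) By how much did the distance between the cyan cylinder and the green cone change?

-2.8

The distance was about 8.5 in the first image and 5.7 in the second, so they moved 2.8 units closer together.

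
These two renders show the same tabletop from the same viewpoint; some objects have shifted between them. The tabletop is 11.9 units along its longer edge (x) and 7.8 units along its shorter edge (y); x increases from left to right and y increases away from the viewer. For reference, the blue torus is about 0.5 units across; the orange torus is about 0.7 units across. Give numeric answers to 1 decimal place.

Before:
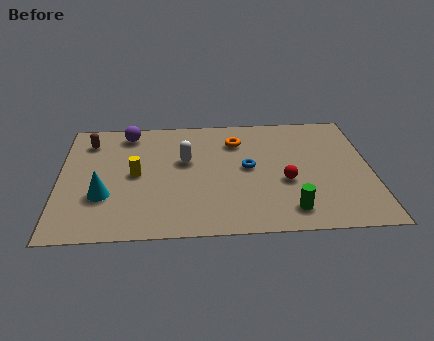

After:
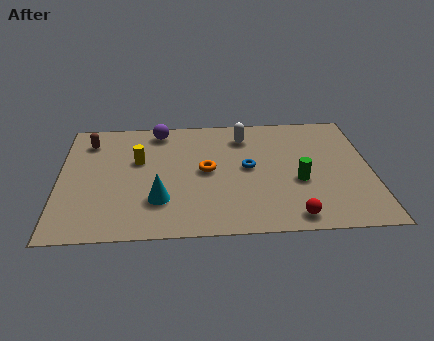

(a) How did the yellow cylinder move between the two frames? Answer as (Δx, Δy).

(0.1, 0.9)

The yellow cylinder was at about (2.9, 3.9) and moved to about (3.0, 4.8).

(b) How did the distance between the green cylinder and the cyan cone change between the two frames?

-1.7

The distance was about 7.1 in the first image and 5.4 in the second, so they moved 1.7 units closer together.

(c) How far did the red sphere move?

2.2

The red sphere moved from about (8.6, 3.1) to (8.8, 0.9), a distance of √(0.2² + 2.2²) ≈ 2.2.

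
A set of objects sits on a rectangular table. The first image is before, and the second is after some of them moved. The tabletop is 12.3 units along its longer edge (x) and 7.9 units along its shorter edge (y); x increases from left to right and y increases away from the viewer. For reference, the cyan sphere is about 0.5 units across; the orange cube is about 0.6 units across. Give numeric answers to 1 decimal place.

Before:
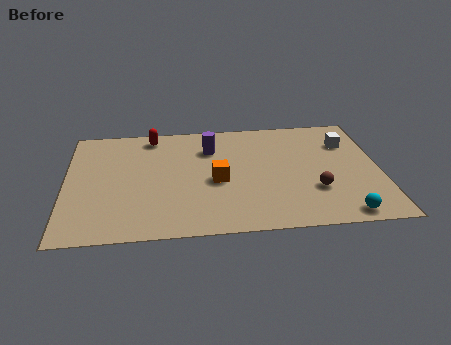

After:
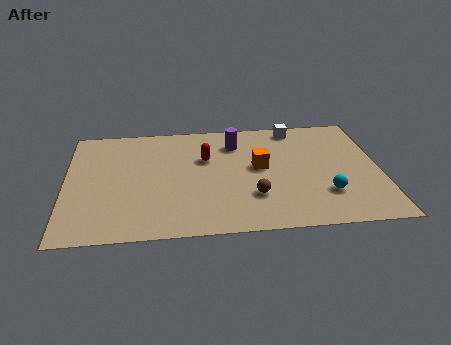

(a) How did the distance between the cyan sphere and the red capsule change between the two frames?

-4.1

The distance was about 9.5 in the first image and 5.4 in the second, so they moved 4.1 units closer together.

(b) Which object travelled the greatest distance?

the red capsule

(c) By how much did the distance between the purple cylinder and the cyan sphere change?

-1.9

The distance was about 7.1 in the first image and 5.2 in the second, so they moved 1.9 units closer together.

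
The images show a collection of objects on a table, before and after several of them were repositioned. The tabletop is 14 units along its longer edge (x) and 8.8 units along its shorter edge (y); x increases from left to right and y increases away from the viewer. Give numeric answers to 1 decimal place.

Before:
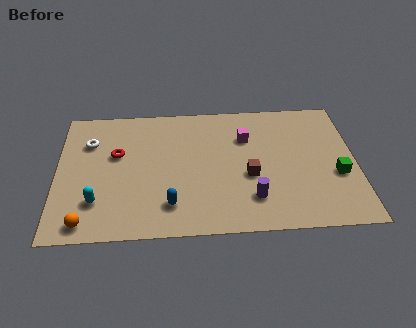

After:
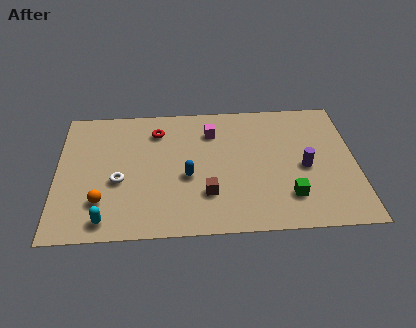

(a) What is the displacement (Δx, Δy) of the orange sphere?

(0.7, 1.3)

The orange sphere was at about (1.4, 1.0) and moved to about (2.1, 2.3).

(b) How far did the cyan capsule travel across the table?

1.3

From (1.9, 2.3) to (2.3, 1.1), the cyan capsule covered √(0.4² + 1.2²) ≈ 1.3 units.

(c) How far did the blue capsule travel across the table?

2.0

The blue capsule was near (5.3, 1.9) before and (6.1, 3.7) after, so it travelled √(0.8² + 1.8²) ≈ 2.0 units.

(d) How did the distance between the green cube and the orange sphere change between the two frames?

-3.2

The distance was about 11.9 in the first image and 8.7 in the second, so they moved 3.2 units closer together.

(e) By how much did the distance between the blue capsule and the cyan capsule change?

+1.2

Before: roughly 3.4 units apart; after: 4.6. That's 1.2 units further apart.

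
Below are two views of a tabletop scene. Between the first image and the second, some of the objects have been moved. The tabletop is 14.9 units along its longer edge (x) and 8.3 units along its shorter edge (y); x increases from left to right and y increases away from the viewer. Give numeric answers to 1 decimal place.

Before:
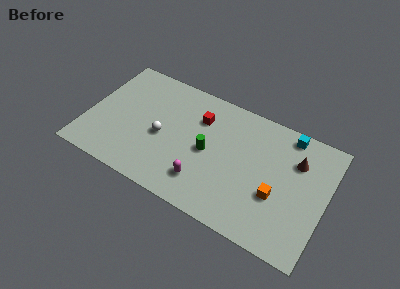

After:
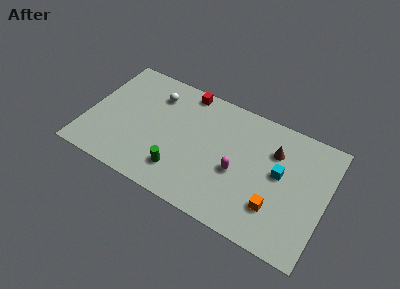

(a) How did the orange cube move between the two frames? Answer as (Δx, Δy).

(0.0, -0.8)

From the two frames, the orange cube sits at roughly (12.0, 3.1) before and (12.0, 2.3) after.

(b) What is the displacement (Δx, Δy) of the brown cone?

(-1.4, 0.0)

The brown cone started near (12.9, 5.9) and ended near (11.5, 5.9).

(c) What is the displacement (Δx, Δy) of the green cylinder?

(-1.5, -2.1)

The green cylinder started near (7.6, 4.0) and ended near (6.1, 1.9).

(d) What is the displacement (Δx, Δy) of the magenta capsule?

(1.9, 1.6)

The magenta capsule was at about (7.6, 1.9) and moved to about (9.5, 3.5).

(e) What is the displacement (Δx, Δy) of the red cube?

(-1.1, 1.5)

The red cube started near (6.8, 6.0) and ended near (5.7, 7.5).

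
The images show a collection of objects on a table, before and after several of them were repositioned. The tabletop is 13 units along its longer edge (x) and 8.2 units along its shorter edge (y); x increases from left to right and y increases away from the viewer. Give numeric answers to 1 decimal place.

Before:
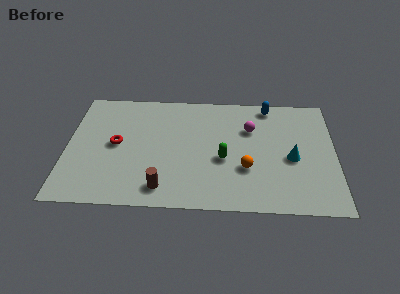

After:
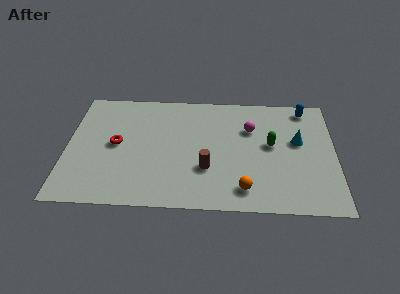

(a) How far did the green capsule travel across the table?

2.5

From (7.6, 3.4) to (9.9, 4.5), the green capsule covered √(2.3² + 1.1²) ≈ 2.5 units.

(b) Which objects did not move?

the magenta sphere and the red torus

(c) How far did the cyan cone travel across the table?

1.2

The cyan cone moved from about (10.9, 3.6) to (11.2, 4.8), a distance of √(0.3² + 1.2²) ≈ 1.2.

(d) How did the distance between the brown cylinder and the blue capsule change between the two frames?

-1.3

The distance was about 7.9 in the first image and 6.6 in the second, so they moved 1.3 units closer together.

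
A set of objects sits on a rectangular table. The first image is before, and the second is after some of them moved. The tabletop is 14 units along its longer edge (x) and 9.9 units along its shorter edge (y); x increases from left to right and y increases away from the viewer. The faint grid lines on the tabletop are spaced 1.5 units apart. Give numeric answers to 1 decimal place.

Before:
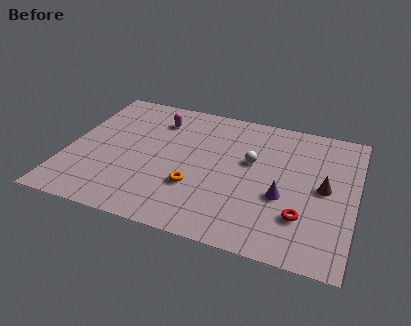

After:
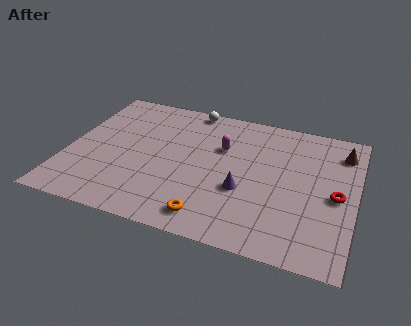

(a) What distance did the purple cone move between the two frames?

1.9

The purple cone moved from about (10.6, 3.8) to (8.7, 3.7), a distance of √(1.9² + 0.1²) ≈ 1.9.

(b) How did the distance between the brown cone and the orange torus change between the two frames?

+2.4

The distance was about 6.4 in the first image and 8.8 in the second, so they moved 2.4 units further apart.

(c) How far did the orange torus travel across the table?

2.0

From (6.4, 3.2) to (7.3, 1.4), the orange torus covered √(0.9² + 1.8²) ≈ 2.0 units.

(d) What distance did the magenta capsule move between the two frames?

3.5

From (4.1, 7.7) to (7.4, 6.5), the magenta capsule covered √(3.3² + 1.2²) ≈ 3.5 units.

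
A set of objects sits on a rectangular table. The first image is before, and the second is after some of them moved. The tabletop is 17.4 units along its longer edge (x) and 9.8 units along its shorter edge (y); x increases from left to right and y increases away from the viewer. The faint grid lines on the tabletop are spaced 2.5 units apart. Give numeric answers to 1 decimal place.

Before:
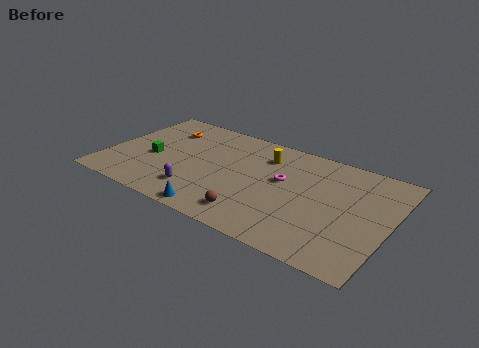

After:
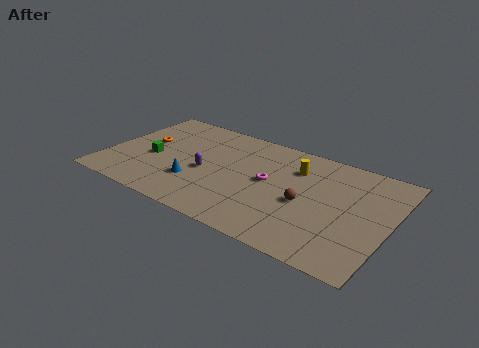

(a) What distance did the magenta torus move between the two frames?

0.9

The magenta torus moved from about (10.8, 5.7) to (10.0, 5.2), a distance of √(0.8² + 0.5²) ≈ 0.9.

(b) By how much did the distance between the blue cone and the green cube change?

-2.6

They were about 5.7 units apart before and 3.1 after — 2.6 units closer together.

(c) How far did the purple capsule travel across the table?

2.1

The purple capsule moved from about (6.0, 2.2) to (6.2, 4.3), a distance of √(0.2² + 2.1²) ≈ 2.1.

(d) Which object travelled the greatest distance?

the brown sphere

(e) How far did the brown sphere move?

3.8

The brown sphere was near (9.6, 1.7) before and (12.4, 4.3) after, so it travelled √(2.8² + 2.6²) ≈ 3.8 units.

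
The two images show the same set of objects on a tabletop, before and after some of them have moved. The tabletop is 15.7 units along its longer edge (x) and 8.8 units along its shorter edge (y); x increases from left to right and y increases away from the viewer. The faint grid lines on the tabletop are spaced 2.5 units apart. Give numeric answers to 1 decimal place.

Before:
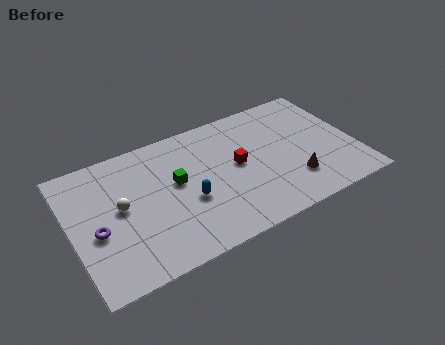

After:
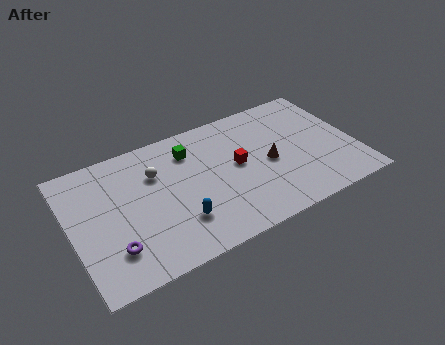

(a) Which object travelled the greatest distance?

the white sphere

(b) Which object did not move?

the red cube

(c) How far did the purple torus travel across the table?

1.7

The purple torus was near (1.3, 3.7) before and (2.0, 2.2) after, so it travelled √(0.7² + 1.5²) ≈ 1.7 units.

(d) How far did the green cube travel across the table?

2.1

The green cube was near (5.8, 5.0) before and (6.8, 6.8) after, so it travelled √(1.0² + 1.8²) ≈ 2.1 units.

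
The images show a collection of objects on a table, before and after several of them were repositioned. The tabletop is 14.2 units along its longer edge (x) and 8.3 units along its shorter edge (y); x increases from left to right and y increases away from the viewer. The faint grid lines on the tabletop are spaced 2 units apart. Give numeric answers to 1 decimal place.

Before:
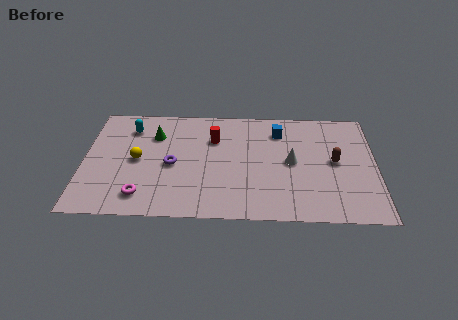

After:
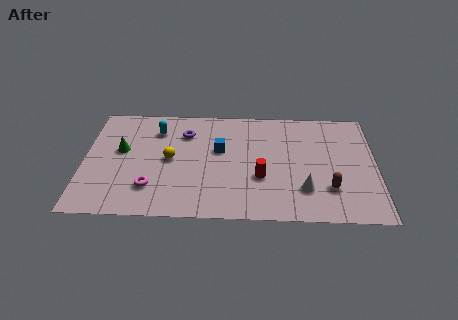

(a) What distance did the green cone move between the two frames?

2.0

From (3.4, 6.0) to (1.8, 4.8), the green cone covered √(1.6² + 1.2²) ≈ 2.0 units.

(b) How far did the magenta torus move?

0.7

The magenta torus was near (2.9, 1.5) before and (3.3, 2.1) after, so it travelled √(0.4² + 0.6²) ≈ 0.7 units.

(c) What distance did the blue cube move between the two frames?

3.3

The blue cube was near (9.5, 6.5) before and (6.6, 5.0) after, so it travelled √(2.9² + 1.5²) ≈ 3.3 units.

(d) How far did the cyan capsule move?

1.3

The cyan capsule moved from about (2.2, 6.5) to (3.5, 6.4), a distance of √(1.3² + 0.1²) ≈ 1.3.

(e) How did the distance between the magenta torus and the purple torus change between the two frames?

+1.7

Before: roughly 2.7 units apart; after: 4.4. That's 1.7 units further apart.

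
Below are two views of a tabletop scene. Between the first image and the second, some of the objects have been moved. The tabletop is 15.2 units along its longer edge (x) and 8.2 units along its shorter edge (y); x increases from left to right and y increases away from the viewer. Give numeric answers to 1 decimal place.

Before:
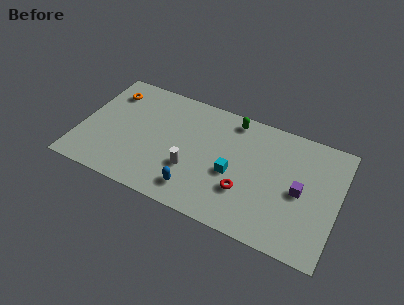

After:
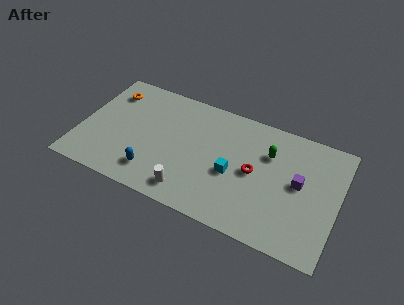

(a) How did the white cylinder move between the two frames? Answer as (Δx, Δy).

(0.1, -1.5)

The white cylinder was at about (6.7, 2.8) and moved to about (6.8, 1.3).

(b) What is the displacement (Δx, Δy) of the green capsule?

(2.3, -1.5)

The green capsule was at about (8.7, 7.2) and moved to about (11.0, 5.7).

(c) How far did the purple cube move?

0.5

The purple cube moved from about (13.0, 3.9) to (12.9, 4.4), a distance of √(0.1² + 0.5²) ≈ 0.5.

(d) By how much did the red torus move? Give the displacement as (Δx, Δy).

(0.4, 1.5)

The red torus started near (9.9, 2.6) and ended near (10.3, 4.1).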